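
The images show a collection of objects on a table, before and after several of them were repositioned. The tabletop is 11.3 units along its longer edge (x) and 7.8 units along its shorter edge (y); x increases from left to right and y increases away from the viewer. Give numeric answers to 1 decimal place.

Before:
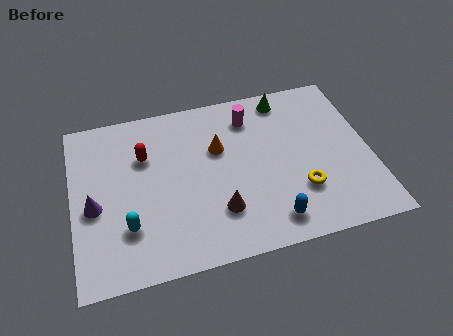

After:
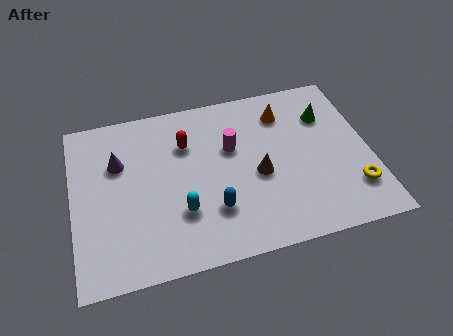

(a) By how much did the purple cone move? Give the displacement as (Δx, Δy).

(1.0, 1.8)

The purple cone started near (0.8, 3.4) and ended near (1.8, 5.2).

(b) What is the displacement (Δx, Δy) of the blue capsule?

(-2.1, 1.0)

The blue capsule was at about (7.3, 1.2) and moved to about (5.2, 2.2).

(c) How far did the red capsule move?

1.6

The red capsule was near (2.8, 5.3) before and (4.4, 5.5) after, so it travelled √(1.6² + 0.2²) ≈ 1.6 units.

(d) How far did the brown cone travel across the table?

2.1

The brown cone moved from about (5.4, 2.1) to (7.0, 3.4), a distance of √(1.6² + 1.3²) ≈ 2.1.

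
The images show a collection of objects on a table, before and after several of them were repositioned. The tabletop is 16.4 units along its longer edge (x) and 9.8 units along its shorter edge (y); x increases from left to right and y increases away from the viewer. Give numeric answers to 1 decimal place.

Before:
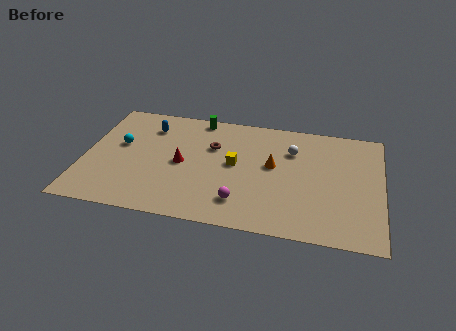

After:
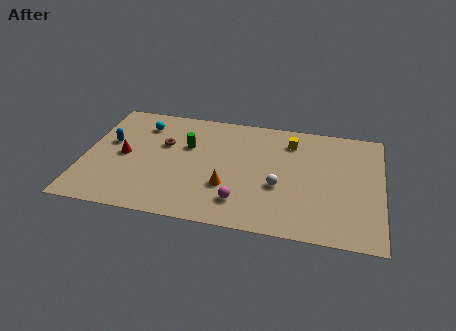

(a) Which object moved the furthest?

the yellow cube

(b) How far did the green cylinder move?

2.6

The green cylinder was near (6.1, 8.9) before and (5.6, 6.3) after, so it travelled √(0.5² + 2.6²) ≈ 2.6 units.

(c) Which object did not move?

the magenta sphere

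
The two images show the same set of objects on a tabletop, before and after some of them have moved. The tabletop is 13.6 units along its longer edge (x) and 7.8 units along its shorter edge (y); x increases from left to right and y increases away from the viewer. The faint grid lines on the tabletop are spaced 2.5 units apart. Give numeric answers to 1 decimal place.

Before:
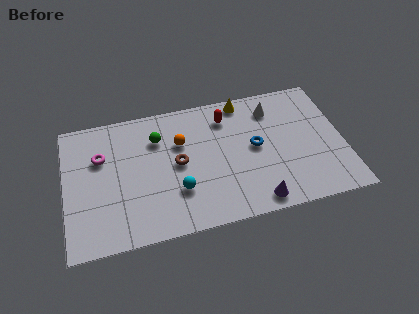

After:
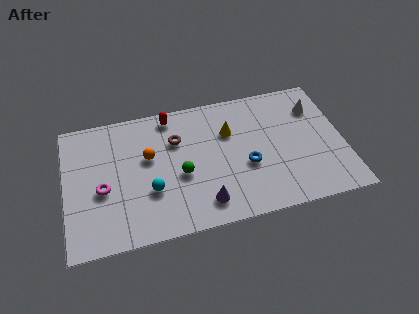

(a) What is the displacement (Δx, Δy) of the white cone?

(2.1, -0.4)

From the two frames, the white cone sits at roughly (10.3, 6.2) before and (12.4, 5.8) after.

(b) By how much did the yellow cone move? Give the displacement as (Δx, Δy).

(-0.8, -1.7)

The yellow cone was at about (8.9, 7.0) and moved to about (8.1, 5.3).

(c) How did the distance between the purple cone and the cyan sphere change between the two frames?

-1.2

They were about 4.0 units apart before and 2.8 after — 1.2 units closer together.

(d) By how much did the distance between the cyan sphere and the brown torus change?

+1.4

Before: roughly 1.6 units apart; after: 3.0. That's 1.4 units further apart.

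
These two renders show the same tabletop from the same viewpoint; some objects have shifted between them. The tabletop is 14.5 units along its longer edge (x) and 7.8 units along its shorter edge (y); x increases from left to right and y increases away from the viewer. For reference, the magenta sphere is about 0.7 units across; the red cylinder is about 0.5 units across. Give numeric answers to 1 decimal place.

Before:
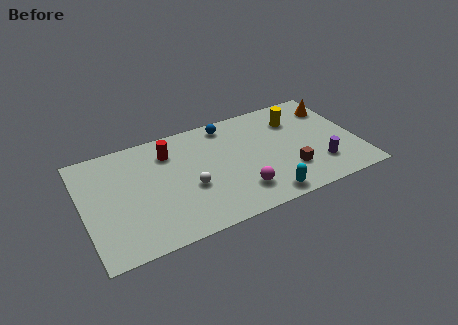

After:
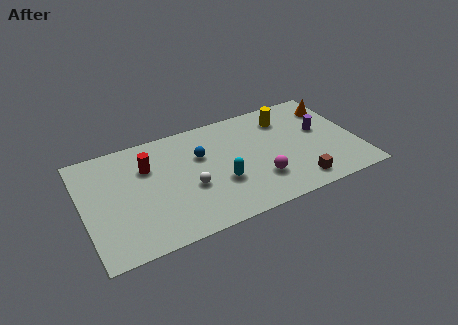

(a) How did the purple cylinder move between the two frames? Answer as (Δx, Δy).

(0.4, 2.5)

From the two frames, the purple cylinder sits at roughly (12.3, 2.0) before and (12.7, 4.5) after.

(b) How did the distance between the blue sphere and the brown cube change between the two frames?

+0.7

They were about 5.4 units apart before and 6.1 after — 0.7 units further apart.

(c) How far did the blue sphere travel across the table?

2.3

The blue sphere was near (7.9, 6.8) before and (6.3, 5.1) after, so it travelled √(1.6² + 1.7²) ≈ 2.3 units.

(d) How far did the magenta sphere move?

1.2

The magenta sphere was near (8.0, 1.8) before and (9.1, 2.2) after, so it travelled √(1.1² + 0.4²) ≈ 1.2 units.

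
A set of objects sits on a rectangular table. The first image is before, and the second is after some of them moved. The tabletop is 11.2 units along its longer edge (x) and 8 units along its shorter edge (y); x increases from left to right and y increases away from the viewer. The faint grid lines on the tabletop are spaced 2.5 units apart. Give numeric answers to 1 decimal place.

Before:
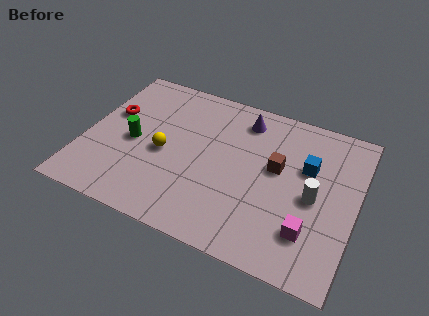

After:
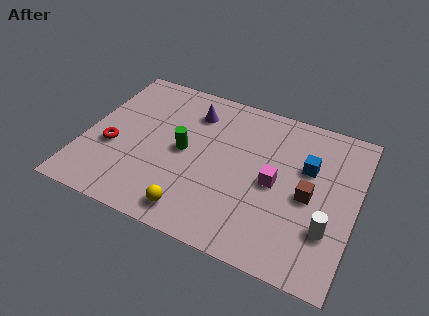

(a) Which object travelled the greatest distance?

the yellow sphere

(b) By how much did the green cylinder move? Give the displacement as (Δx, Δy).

(2.1, 0.3)

From the two frames, the green cylinder sits at roughly (2.0, 3.7) before and (4.1, 4.0) after.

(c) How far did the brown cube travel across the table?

1.7

The brown cube moved from about (7.9, 4.6) to (9.3, 3.7), a distance of √(1.4² + 0.9²) ≈ 1.7.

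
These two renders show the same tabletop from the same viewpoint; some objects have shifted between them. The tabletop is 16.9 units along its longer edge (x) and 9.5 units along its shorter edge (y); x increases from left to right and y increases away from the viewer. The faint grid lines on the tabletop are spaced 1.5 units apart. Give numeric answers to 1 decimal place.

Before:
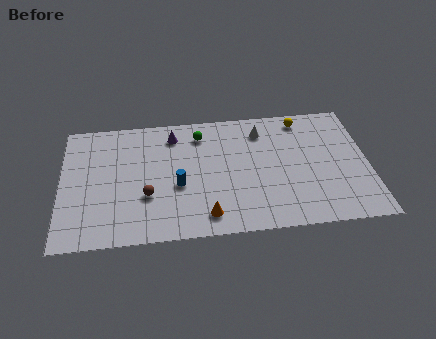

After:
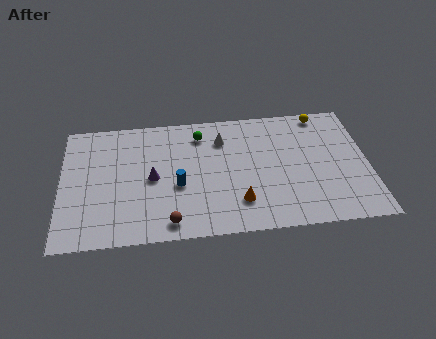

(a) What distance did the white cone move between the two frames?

2.2

The white cone was near (11.1, 7.6) before and (8.9, 7.2) after, so it travelled √(2.2² + 0.4²) ≈ 2.2 units.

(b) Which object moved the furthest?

the purple cone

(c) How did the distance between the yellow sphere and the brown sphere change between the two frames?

+1.3

They were about 10.0 units apart before and 11.3 after — 1.3 units further apart.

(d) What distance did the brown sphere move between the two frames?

2.4

From (4.7, 3.3) to (5.9, 1.2), the brown sphere covered √(1.2² + 2.1²) ≈ 2.4 units.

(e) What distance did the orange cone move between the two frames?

2.0

From (7.9, 1.5) to (9.7, 2.3), the orange cone covered √(1.8² + 0.8²) ≈ 2.0 units.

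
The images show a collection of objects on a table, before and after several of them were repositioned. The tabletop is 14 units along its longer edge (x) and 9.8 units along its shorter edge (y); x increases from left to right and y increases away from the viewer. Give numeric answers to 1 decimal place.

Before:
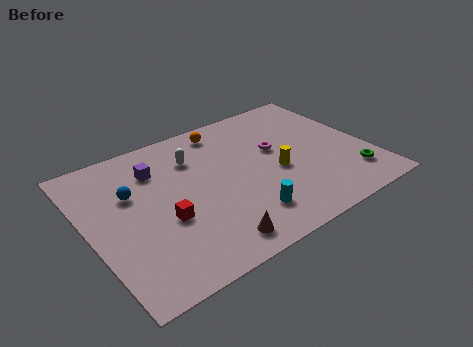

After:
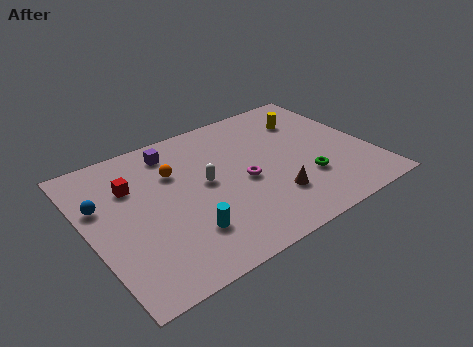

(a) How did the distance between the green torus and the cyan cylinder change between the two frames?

+0.7

Before: roughly 5.5 units apart; after: 6.2. That's 0.7 units further apart.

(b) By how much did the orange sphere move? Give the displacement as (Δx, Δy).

(-2.9, -1.8)

The orange sphere started near (7.4, 8.5) and ended near (4.5, 6.7).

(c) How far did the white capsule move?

2.0

From (5.6, 7.2) to (5.8, 5.2), the white capsule covered √(0.2² + 2.0²) ≈ 2.0 units.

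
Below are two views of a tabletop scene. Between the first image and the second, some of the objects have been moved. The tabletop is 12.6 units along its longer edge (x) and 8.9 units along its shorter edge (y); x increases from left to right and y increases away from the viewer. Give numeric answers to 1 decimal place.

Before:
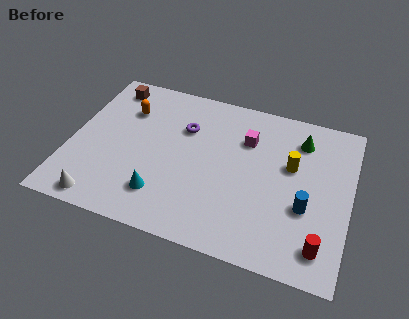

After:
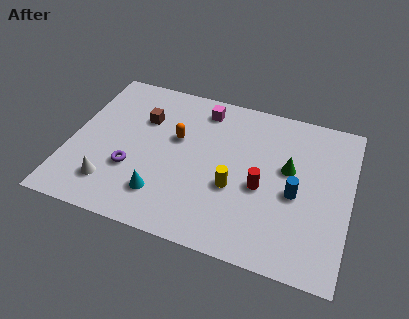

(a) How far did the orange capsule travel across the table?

2.6

The orange capsule moved from about (2.3, 6.4) to (4.7, 5.4), a distance of √(2.4² + 1.0²) ≈ 2.6.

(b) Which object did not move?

the cyan cone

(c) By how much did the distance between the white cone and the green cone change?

-2.0

Before: roughly 10.4 units apart; after: 8.4. That's 2.0 units closer together.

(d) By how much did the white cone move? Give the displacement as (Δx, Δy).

(0.3, 1.0)

The white cone was at about (1.8, 0.9) and moved to about (2.1, 1.9).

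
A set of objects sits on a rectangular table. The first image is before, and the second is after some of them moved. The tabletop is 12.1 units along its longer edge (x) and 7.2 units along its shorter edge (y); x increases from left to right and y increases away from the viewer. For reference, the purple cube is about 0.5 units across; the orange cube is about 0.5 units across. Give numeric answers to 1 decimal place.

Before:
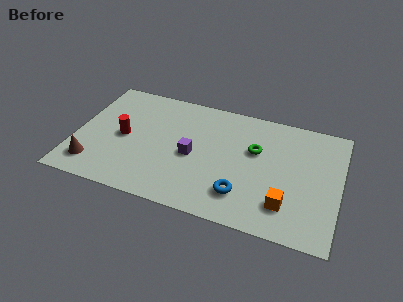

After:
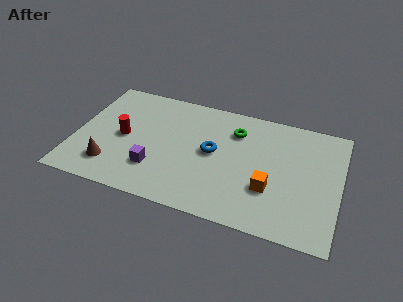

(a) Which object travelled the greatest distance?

the blue torus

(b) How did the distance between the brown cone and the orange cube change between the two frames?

-1.6

They were about 8.8 units apart before and 7.2 after — 1.6 units closer together.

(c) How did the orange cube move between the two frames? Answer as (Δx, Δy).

(-0.8, 0.7)

The orange cube started near (9.8, 1.7) and ended near (9.0, 2.4).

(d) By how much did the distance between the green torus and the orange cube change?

+0.3

They were about 3.2 units apart before and 3.5 after — 0.3 units further apart.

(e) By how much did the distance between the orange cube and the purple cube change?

+0.5

The distance was about 4.7 in the first image and 5.2 in the second, so they moved 0.5 units further apart.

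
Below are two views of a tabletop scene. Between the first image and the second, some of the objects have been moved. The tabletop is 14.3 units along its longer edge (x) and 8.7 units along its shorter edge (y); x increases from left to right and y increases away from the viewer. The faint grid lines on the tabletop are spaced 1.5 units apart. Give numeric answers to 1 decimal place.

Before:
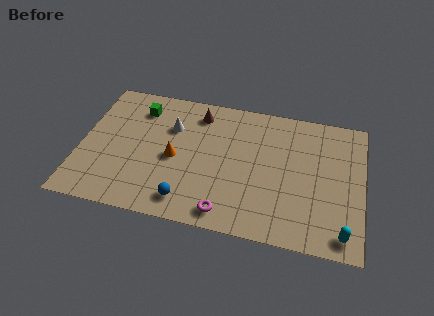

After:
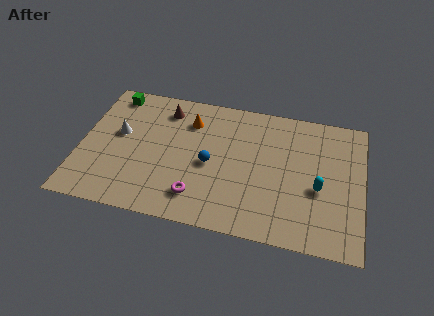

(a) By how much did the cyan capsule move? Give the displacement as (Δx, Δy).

(-1.3, 2.5)

From the two frames, the cyan capsule sits at roughly (13.4, 1.1) before and (12.1, 3.6) after.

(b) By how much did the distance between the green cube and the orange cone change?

+0.6

They were about 3.5 units apart before and 4.1 after — 0.6 units further apart.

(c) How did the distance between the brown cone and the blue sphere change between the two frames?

-1.8

The distance was about 5.8 in the first image and 4.0 in the second, so they moved 1.8 units closer together.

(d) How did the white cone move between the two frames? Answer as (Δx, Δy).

(-2.6, -1.0)

The white cone started near (4.5, 6.0) and ended near (1.9, 5.0).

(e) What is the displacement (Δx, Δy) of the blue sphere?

(1.0, 2.6)

The blue sphere started near (5.6, 1.4) and ended near (6.6, 4.0).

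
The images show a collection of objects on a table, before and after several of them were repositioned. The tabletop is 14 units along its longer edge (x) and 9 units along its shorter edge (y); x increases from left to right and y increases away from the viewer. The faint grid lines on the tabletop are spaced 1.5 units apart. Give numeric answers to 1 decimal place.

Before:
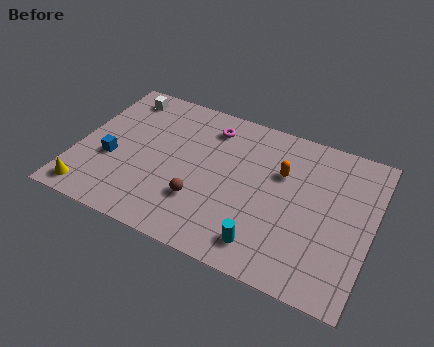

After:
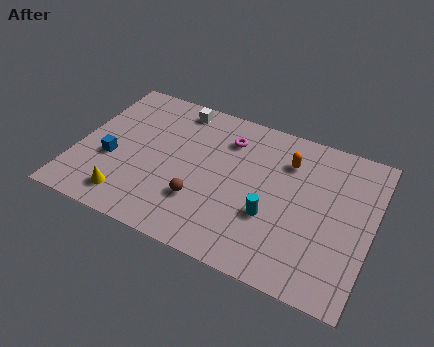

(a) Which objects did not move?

the brown sphere and the blue cube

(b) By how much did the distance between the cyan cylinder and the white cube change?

-3.0

They were about 9.9 units apart before and 6.9 after — 3.0 units closer together.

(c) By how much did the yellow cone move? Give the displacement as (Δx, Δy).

(1.8, 0.4)

From the two frames, the yellow cone sits at roughly (1.0, 1.1) before and (2.8, 1.5) after.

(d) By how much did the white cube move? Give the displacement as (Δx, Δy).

(2.7, 0.2)

The white cube started near (1.6, 7.7) and ended near (4.3, 7.9).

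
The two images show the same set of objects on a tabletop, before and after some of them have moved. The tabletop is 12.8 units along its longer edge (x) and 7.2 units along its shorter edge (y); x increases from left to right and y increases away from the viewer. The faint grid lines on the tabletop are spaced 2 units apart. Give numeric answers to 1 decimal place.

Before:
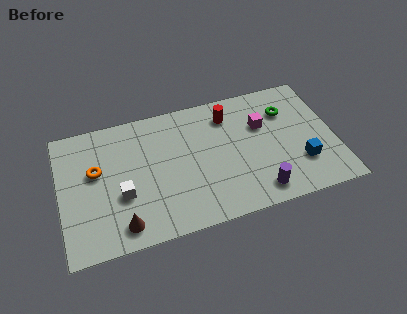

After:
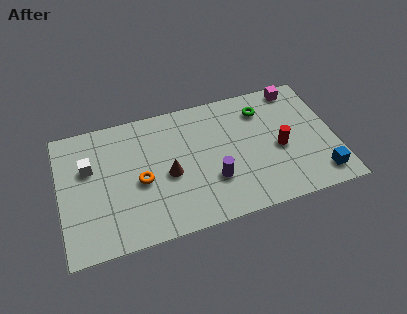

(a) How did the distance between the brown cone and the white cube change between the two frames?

+2.3

They were about 1.6 units apart before and 3.9 after — 2.3 units further apart.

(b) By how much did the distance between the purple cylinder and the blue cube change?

+2.7

The distance was about 2.3 in the first image and 5.0 in the second, so they moved 2.7 units further apart.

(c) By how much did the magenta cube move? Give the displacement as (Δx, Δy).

(1.8, 1.7)

The magenta cube was at about (9.5, 4.7) and moved to about (11.3, 6.4).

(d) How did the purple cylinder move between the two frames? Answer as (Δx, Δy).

(-2.0, 1.2)

From the two frames, the purple cylinder sits at roughly (9.0, 1.1) before and (7.0, 2.3) after.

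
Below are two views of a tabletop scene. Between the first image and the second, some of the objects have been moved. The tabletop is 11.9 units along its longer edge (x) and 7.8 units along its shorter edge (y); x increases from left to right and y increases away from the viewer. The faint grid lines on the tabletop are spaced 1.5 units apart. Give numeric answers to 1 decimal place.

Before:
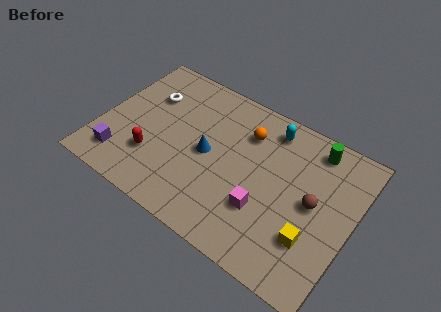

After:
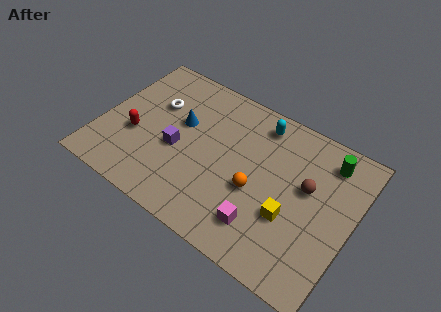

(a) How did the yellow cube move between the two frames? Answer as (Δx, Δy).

(-1.1, 0.5)

The yellow cube started near (10.3, 2.3) and ended near (9.2, 2.8).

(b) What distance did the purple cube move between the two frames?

3.0

The purple cube moved from about (1.3, 1.5) to (3.7, 3.3), a distance of √(2.4² + 1.8²) ≈ 3.0.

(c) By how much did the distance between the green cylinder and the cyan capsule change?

+1.2

The distance was about 2.1 in the first image and 3.3 in the second, so they moved 1.2 units further apart.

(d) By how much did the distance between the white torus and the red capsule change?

-1.0

The distance was about 3.2 in the first image and 2.2 in the second, so they moved 1.0 units closer together.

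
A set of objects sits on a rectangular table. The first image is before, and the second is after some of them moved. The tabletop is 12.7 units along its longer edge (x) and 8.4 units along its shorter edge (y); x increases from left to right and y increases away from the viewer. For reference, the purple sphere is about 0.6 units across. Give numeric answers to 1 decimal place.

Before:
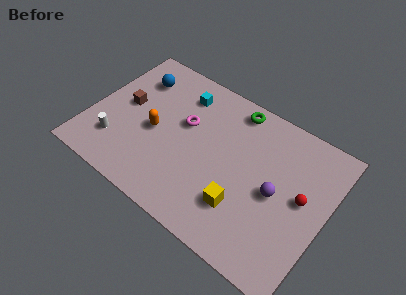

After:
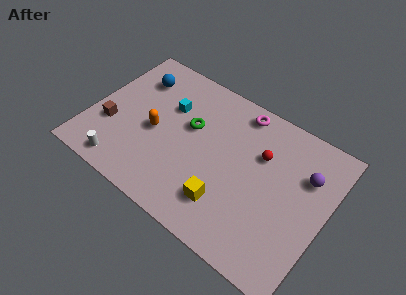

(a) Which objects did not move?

the orange capsule and the blue sphere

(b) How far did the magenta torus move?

3.5

The magenta torus moved from about (4.9, 5.1) to (7.5, 7.4), a distance of √(2.6² + 2.3²) ≈ 3.5.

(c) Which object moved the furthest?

the magenta torus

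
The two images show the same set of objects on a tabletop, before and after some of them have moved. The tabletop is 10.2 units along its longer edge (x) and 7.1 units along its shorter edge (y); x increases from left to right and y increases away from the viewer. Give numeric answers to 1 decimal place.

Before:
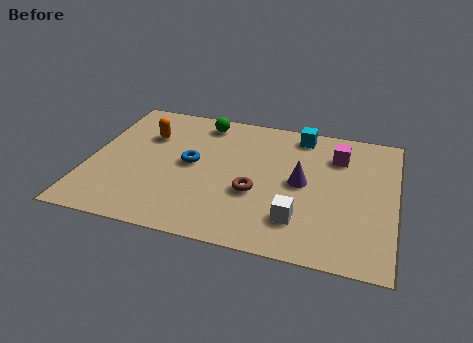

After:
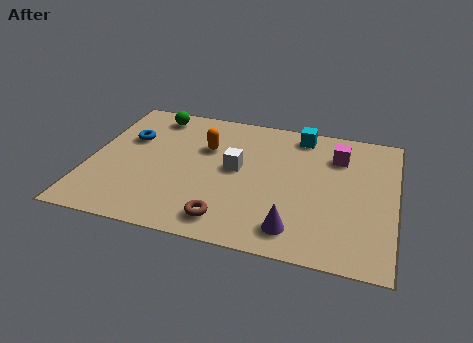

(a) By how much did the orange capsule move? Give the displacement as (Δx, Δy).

(2.0, -0.2)

The orange capsule was at about (1.8, 4.9) and moved to about (3.8, 4.7).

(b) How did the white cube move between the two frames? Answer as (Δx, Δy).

(-2.2, 2.1)

The white cube started near (7.1, 1.7) and ended near (4.9, 3.8).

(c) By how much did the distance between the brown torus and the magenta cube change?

+1.7

They were about 3.7 units apart before and 5.4 after — 1.7 units further apart.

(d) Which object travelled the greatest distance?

the white cube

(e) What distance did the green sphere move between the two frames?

1.7

From (3.6, 6.1) to (1.9, 6.1), the green sphere covered √(1.7² + 0.0²) ≈ 1.7 units.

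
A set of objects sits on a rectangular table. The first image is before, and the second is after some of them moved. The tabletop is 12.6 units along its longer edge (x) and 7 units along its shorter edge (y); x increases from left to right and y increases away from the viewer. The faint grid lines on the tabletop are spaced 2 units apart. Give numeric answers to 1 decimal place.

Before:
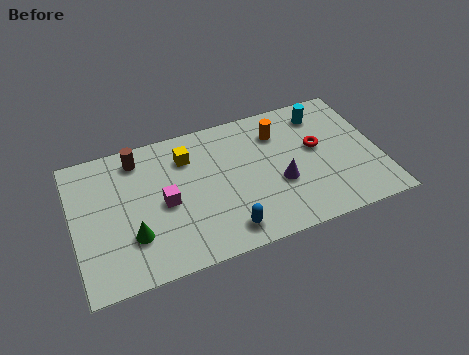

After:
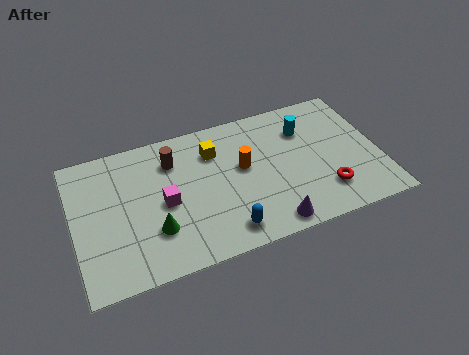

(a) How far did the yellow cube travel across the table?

1.1

The yellow cube was near (4.8, 5.3) before and (5.9, 5.2) after, so it travelled √(1.1² + 0.1²) ≈ 1.1 units.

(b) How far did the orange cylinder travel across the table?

2.1

From (8.6, 5.3) to (7.0, 4.0), the orange cylinder covered √(1.6² + 1.3²) ≈ 2.1 units.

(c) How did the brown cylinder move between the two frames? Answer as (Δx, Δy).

(1.4, -0.6)

From the two frames, the brown cylinder sits at roughly (2.8, 5.9) before and (4.2, 5.3) after.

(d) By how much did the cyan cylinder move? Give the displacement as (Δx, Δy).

(-0.8, -0.6)

The cyan cylinder started near (10.5, 5.7) and ended near (9.7, 5.1).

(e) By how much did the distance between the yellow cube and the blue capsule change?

-0.3

Before: roughly 4.4 units apart; after: 4.1. That's 0.3 units closer together.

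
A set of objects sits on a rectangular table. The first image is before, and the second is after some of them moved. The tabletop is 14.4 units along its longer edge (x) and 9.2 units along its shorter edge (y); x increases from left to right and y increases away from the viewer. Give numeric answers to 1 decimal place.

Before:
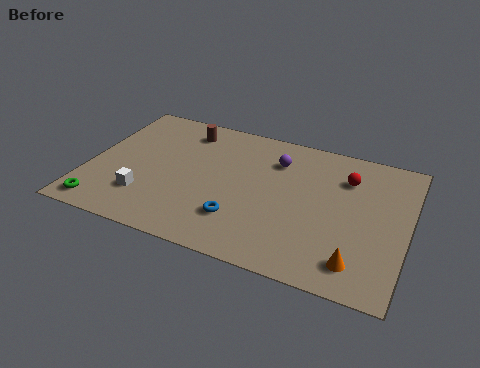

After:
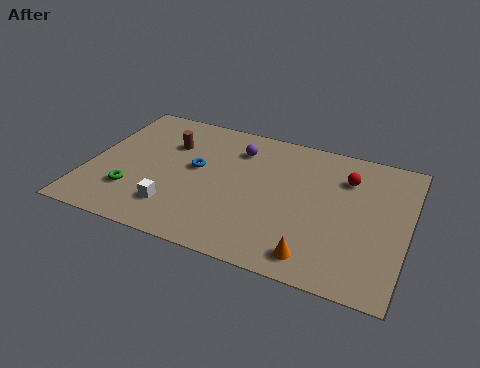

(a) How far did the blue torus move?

3.5

The blue torus moved from about (7.1, 2.4) to (4.8, 5.1), a distance of √(2.3² + 2.7²) ≈ 3.5.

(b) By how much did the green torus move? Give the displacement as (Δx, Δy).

(1.2, 1.4)

The green torus started near (1.0, 1.1) and ended near (2.2, 2.5).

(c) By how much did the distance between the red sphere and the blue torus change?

+0.7

Before: roughly 6.2 units apart; after: 6.9. That's 0.7 units further apart.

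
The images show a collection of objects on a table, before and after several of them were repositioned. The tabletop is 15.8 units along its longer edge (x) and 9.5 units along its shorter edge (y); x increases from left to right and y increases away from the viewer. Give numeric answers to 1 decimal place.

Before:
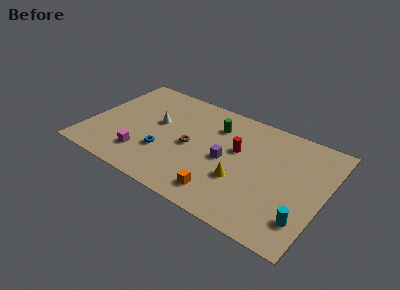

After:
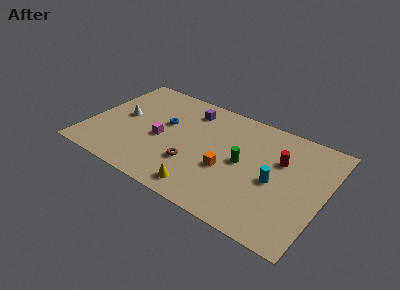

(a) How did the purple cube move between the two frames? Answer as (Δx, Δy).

(-3.0, 3.2)

From the two frames, the purple cube sits at roughly (9.3, 4.5) before and (6.3, 7.7) after.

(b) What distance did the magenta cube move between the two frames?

2.2

The magenta cube moved from about (4.0, 2.2) to (4.9, 4.2), a distance of √(0.9² + 2.0²) ≈ 2.2.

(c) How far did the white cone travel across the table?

2.4

The white cone was near (4.4, 5.5) before and (2.1, 5.0) after, so it travelled √(2.3² + 0.5²) ≈ 2.4 units.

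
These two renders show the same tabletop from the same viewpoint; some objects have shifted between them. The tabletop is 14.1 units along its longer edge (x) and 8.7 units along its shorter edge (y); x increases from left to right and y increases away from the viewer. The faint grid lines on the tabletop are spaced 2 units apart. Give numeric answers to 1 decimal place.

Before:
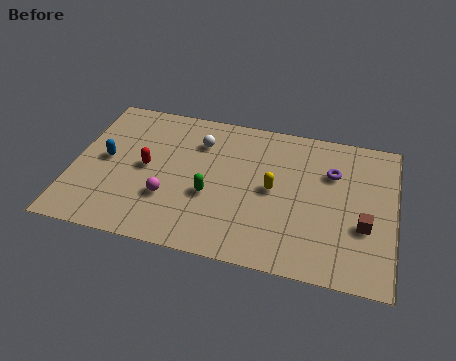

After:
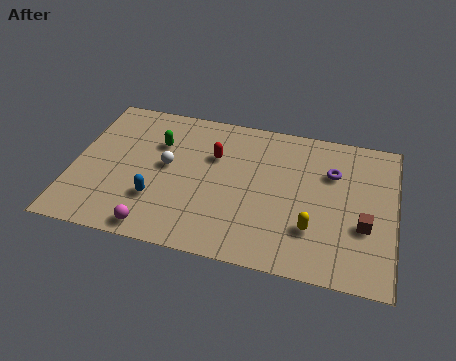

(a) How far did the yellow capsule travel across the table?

2.6

From (8.8, 4.4) to (10.6, 2.5), the yellow capsule covered √(1.8² + 1.9²) ≈ 2.6 units.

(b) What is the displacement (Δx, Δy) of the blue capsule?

(2.4, -1.9)

The blue capsule was at about (1.4, 4.5) and moved to about (3.8, 2.6).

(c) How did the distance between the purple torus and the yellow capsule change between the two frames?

+0.6

They were about 3.0 units apart before and 3.6 after — 0.6 units further apart.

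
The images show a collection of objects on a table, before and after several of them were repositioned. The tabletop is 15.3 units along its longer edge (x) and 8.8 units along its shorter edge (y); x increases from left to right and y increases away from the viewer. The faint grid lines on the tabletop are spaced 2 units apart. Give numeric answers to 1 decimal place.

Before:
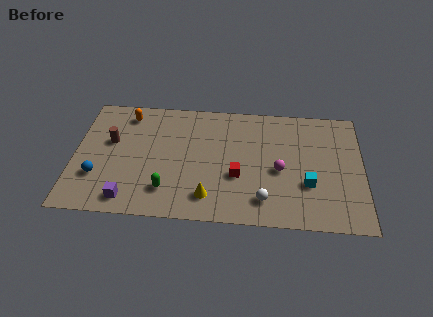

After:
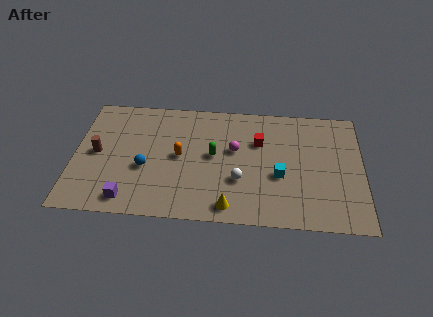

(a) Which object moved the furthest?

the orange capsule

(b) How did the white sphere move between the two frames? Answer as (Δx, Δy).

(-1.3, 1.3)

From the two frames, the white sphere sits at roughly (10.1, 1.7) before and (8.8, 3.0) after.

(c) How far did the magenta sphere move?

2.7

From (10.9, 3.9) to (8.5, 5.2), the magenta sphere covered √(2.4² + 1.3²) ≈ 2.7 units.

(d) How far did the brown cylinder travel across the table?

1.1

The brown cylinder was near (1.9, 5.3) before and (1.2, 4.4) after, so it travelled √(0.7² + 0.9²) ≈ 1.1 units.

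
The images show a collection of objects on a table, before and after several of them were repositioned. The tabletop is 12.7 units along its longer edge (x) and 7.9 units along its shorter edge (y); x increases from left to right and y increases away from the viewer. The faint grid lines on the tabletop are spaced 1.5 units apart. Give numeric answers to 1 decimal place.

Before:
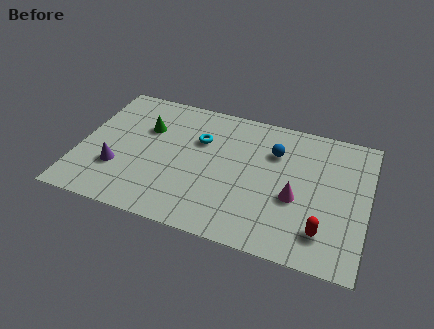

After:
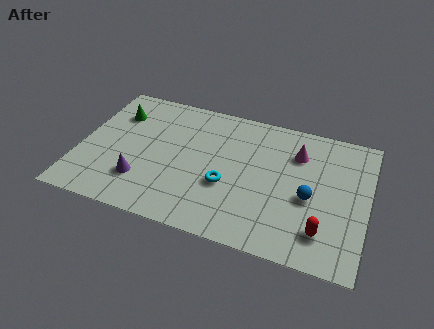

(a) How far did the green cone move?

1.5

From (2.8, 5.3) to (1.4, 5.8), the green cone covered √(1.4² + 0.5²) ≈ 1.5 units.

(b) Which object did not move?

the red capsule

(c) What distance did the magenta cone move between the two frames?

2.6

The magenta cone moved from about (9.6, 3.2) to (9.5, 5.8), a distance of √(0.1² + 2.6²) ≈ 2.6.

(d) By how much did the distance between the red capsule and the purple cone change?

-1.1

The distance was about 9.1 in the first image and 8.0 in the second, so they moved 1.1 units closer together.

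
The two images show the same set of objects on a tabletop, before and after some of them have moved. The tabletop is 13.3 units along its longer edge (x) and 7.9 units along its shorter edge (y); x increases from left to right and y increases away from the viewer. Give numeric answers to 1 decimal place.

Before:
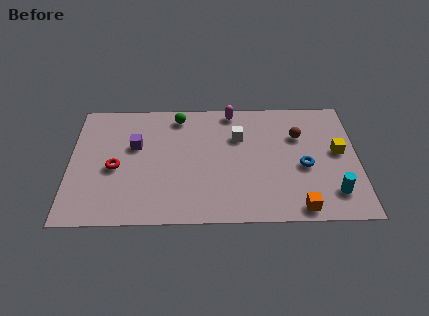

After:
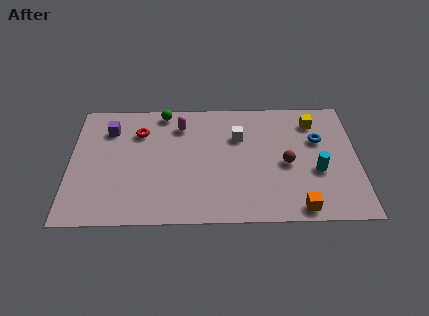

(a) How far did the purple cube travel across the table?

1.6

From (3.0, 4.9) to (1.8, 6.0), the purple cube covered √(1.2² + 1.1²) ≈ 1.6 units.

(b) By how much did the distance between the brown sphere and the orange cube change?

-1.8

The distance was about 4.6 in the first image and 2.8 in the second, so they moved 1.8 units closer together.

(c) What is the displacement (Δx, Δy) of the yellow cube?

(-1.1, 2.0)

From the two frames, the yellow cube sits at roughly (12.4, 4.3) before and (11.3, 6.3) after.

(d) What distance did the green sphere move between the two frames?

0.8

From (5.0, 6.8) to (4.3, 7.1), the green sphere covered √(0.7² + 0.3²) ≈ 0.8 units.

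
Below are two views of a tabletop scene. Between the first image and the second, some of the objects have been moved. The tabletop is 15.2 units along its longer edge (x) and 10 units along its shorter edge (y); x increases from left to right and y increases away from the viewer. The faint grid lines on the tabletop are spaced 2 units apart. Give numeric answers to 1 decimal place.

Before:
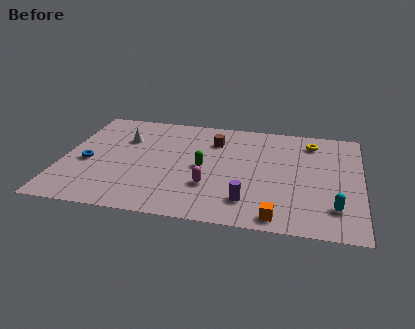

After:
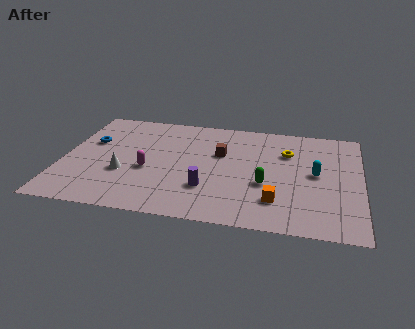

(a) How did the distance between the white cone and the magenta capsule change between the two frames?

-4.7

Before: roughly 6.0 units apart; after: 1.3. That's 4.7 units closer together.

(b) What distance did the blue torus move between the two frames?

2.0

From (1.3, 4.3) to (1.3, 6.3), the blue torus covered √(0.0² + 2.0²) ≈ 2.0 units.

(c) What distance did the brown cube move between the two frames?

1.3

The brown cube moved from about (7.6, 7.5) to (8.0, 6.3), a distance of √(0.4² + 1.2²) ≈ 1.3.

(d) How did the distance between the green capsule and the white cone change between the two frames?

+2.5

The distance was about 4.7 in the first image and 7.2 in the second, so they moved 2.5 units further apart.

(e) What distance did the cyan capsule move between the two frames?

3.1

The cyan capsule moved from about (13.9, 2.3) to (12.9, 5.2), a distance of √(1.0² + 2.9²) ≈ 3.1.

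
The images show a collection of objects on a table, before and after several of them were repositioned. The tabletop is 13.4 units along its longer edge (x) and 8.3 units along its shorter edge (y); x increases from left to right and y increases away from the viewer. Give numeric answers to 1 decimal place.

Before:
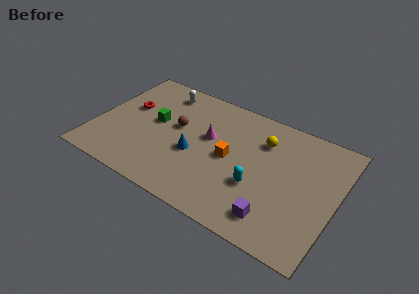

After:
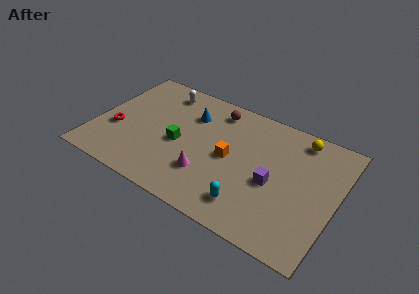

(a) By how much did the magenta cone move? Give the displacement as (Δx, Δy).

(0.3, -2.5)

From the two frames, the magenta cone sits at roughly (6.2, 4.9) before and (6.5, 2.4) after.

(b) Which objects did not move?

the orange cube and the white capsule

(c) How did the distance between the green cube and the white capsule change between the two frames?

+1.2

The distance was about 2.4 in the first image and 3.6 in the second, so they moved 1.2 units further apart.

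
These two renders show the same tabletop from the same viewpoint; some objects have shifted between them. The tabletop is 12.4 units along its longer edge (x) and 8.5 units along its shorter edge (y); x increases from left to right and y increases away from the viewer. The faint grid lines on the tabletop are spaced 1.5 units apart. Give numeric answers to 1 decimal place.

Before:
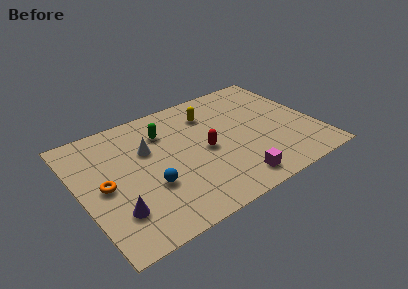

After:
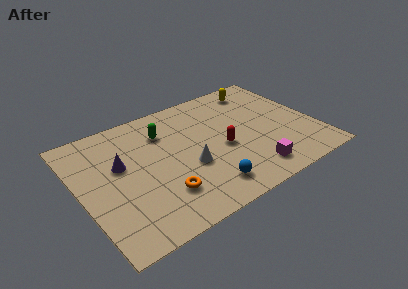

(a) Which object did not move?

the green capsule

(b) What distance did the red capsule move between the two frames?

0.9

From (6.5, 4.0) to (7.4, 3.7), the red capsule covered √(0.9² + 0.3²) ≈ 0.9 units.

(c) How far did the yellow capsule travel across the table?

3.0

The yellow capsule was near (7.2, 6.5) before and (10.1, 7.2) after, so it travelled √(2.9² + 0.7²) ≈ 3.0 units.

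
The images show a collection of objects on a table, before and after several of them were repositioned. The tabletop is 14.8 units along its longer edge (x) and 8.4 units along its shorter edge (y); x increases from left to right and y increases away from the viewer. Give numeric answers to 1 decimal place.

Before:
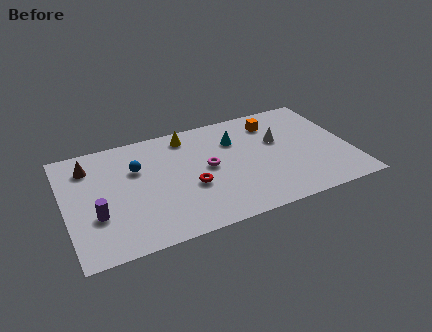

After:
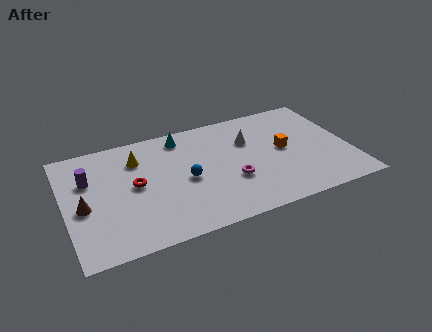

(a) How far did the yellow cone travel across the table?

2.8

From (6.6, 7.2) to (3.9, 6.3), the yellow cone covered √(2.7² + 0.9²) ≈ 2.8 units.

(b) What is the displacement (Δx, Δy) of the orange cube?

(0.3, -2.3)

From the two frames, the orange cube sits at roughly (11.1, 6.7) before and (11.4, 4.4) after.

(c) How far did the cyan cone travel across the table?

3.0

The cyan cone was near (9.0, 6.0) before and (6.3, 7.2) after, so it travelled √(2.7² + 1.2²) ≈ 3.0 units.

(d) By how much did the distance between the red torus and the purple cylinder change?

-2.3

They were about 4.9 units apart before and 2.6 after — 2.3 units closer together.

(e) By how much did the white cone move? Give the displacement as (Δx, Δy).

(-1.5, 0.5)

The white cone was at about (11.2, 5.2) and moved to about (9.7, 5.7).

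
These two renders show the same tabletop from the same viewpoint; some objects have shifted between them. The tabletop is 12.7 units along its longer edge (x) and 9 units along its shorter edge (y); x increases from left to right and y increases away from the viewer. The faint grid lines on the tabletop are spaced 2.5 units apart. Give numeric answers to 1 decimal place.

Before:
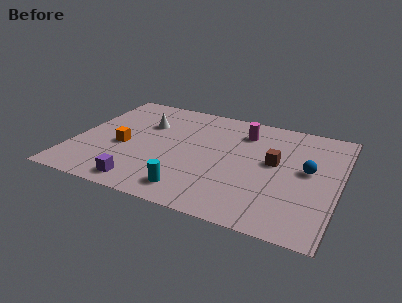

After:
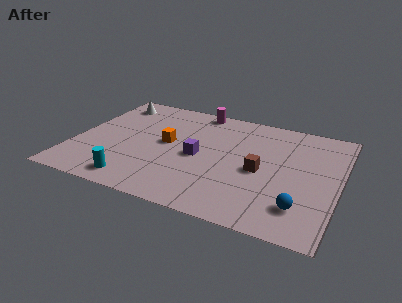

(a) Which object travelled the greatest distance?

the purple cube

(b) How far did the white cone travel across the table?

2.4

The white cone was near (3.2, 6.1) before and (1.3, 7.5) after, so it travelled √(1.9² + 1.4²) ≈ 2.4 units.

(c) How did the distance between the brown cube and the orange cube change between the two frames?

-2.6

They were about 7.3 units apart before and 4.7 after — 2.6 units closer together.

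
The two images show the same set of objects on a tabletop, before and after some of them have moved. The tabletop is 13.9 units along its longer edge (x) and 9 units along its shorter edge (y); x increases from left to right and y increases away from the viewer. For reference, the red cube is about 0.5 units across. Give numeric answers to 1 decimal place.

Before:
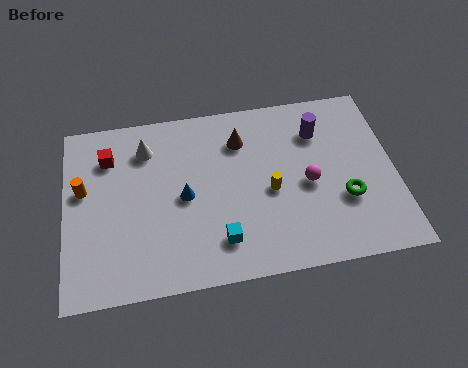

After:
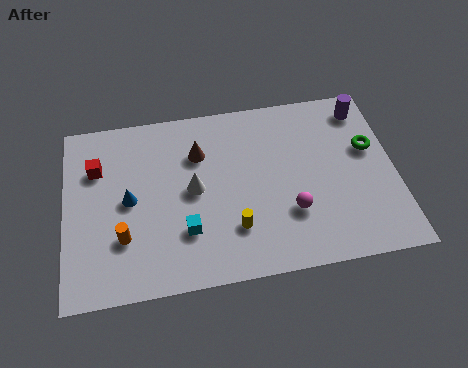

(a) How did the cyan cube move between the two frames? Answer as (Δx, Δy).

(-1.4, 0.7)

From the two frames, the cyan cube sits at roughly (6.4, 1.9) before and (5.0, 2.6) after.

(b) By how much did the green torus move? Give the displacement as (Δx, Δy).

(1.2, 2.4)

The green torus started near (11.7, 3.1) and ended near (12.9, 5.5).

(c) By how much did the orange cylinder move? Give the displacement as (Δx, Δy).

(1.6, -2.6)

The orange cylinder was at about (0.8, 5.3) and moved to about (2.4, 2.7).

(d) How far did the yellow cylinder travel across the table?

2.3

The yellow cylinder was near (8.6, 4.0) before and (7.0, 2.4) after, so it travelled √(1.6² + 1.6²) ≈ 2.3 units.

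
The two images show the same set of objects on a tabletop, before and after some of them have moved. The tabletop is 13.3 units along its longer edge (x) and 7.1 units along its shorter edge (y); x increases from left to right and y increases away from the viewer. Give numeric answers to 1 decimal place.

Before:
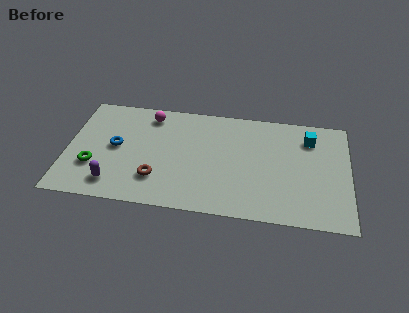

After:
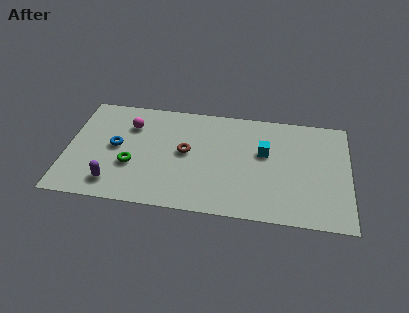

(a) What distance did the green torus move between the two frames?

1.8

The green torus was near (1.3, 2.3) before and (3.1, 2.6) after, so it travelled √(1.8² + 0.3²) ≈ 1.8 units.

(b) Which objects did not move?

the purple capsule and the blue torus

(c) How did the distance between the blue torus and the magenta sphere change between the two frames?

-1.1

They were about 2.7 units apart before and 1.6 after — 1.1 units closer together.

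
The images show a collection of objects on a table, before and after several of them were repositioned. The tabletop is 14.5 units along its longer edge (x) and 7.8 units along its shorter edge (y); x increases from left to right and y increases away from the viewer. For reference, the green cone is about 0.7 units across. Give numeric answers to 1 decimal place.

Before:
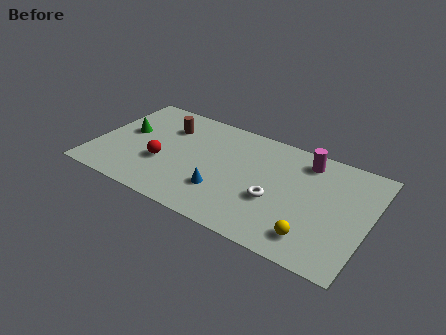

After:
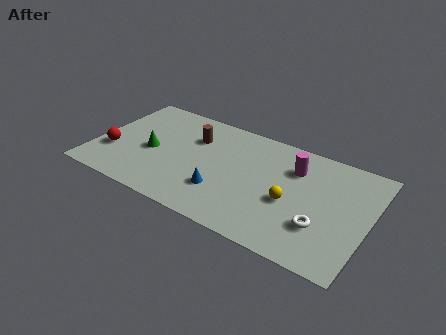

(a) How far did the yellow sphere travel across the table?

2.3

The yellow sphere moved from about (11.9, 1.5) to (10.5, 3.3), a distance of √(1.4² + 1.8²) ≈ 2.3.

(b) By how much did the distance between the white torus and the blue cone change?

+2.4

Before: roughly 2.8 units apart; after: 5.2. That's 2.4 units further apart.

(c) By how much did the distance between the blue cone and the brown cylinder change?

-1.1

They were about 4.9 units apart before and 3.8 after — 1.1 units closer together.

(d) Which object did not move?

the blue cone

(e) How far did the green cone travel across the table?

1.7

The green cone was near (1.5, 4.4) before and (3.0, 3.5) after, so it travelled √(1.5² + 0.9²) ≈ 1.7 units.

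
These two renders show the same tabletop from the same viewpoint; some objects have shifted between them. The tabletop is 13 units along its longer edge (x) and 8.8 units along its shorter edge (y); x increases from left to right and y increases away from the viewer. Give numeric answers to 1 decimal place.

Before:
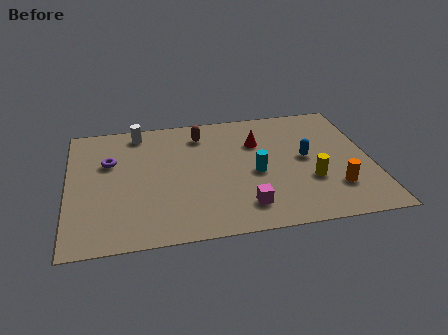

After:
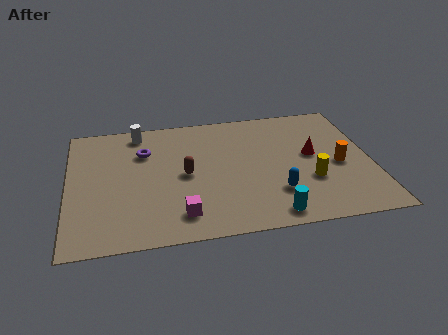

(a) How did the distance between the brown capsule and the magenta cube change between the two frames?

-2.9

They were about 5.6 units apart before and 2.7 after — 2.9 units closer together.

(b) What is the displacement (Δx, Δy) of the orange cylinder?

(0.3, 1.6)

The orange cylinder was at about (11.3, 2.3) and moved to about (11.6, 3.9).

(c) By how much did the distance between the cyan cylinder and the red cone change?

+2.1

They were about 2.2 units apart before and 4.3 after — 2.1 units further apart.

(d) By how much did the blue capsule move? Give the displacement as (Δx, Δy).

(-1.4, -2.2)

The blue capsule was at about (10.2, 4.6) and moved to about (8.8, 2.4).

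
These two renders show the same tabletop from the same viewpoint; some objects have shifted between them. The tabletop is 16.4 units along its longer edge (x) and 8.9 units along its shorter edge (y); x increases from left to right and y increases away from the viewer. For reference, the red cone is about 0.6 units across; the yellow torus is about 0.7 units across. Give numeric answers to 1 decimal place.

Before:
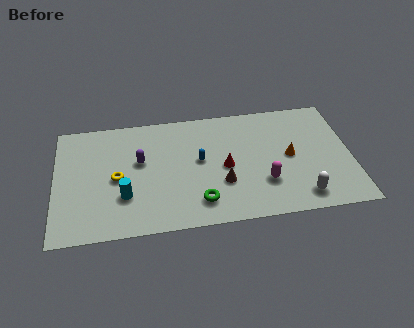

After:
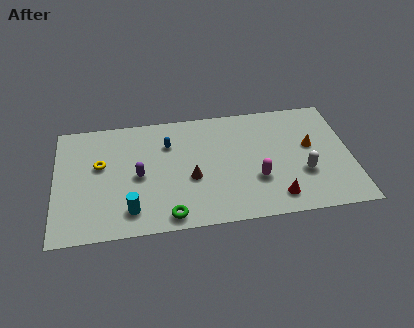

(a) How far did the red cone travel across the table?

3.8

The red cone moved from about (9.4, 4.2) to (12.1, 1.5), a distance of √(2.7² + 2.7²) ≈ 3.8.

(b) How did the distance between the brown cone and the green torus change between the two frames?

+1.1

The distance was about 1.8 in the first image and 2.9 in the second, so they moved 1.1 units further apart.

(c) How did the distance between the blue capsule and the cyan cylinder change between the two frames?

+0.5

The distance was about 4.7 in the first image and 5.2 in the second, so they moved 0.5 units further apart.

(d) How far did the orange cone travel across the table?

1.3

From (13.0, 4.5) to (14.2, 5.1), the orange cone covered √(1.2² + 0.6²) ≈ 1.3 units.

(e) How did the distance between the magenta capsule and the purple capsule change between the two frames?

-0.7

The distance was about 7.3 in the first image and 6.6 in the second, so they moved 0.7 units closer together.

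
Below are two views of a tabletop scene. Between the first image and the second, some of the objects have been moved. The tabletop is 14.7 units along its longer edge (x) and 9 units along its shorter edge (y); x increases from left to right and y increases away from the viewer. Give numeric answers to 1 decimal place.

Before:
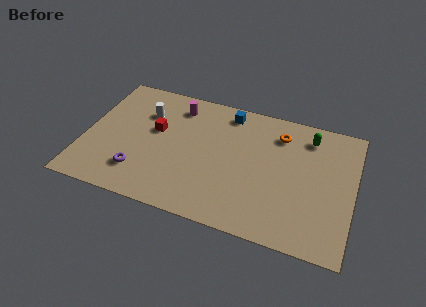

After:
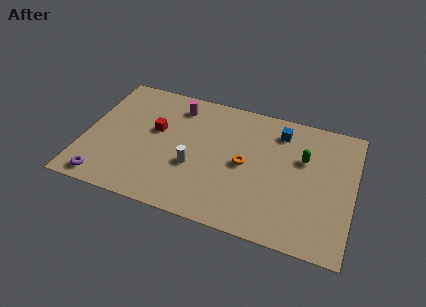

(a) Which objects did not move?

the red cube and the magenta cylinder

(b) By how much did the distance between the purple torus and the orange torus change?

-0.7

They were about 8.8 units apart before and 8.1 after — 0.7 units closer together.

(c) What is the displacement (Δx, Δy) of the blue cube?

(2.9, -0.5)

The blue cube started near (7.6, 7.8) and ended near (10.5, 7.3).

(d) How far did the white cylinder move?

4.2

From (3.1, 6.4) to (6.1, 3.4), the white cylinder covered √(3.0² + 3.0²) ≈ 4.2 units.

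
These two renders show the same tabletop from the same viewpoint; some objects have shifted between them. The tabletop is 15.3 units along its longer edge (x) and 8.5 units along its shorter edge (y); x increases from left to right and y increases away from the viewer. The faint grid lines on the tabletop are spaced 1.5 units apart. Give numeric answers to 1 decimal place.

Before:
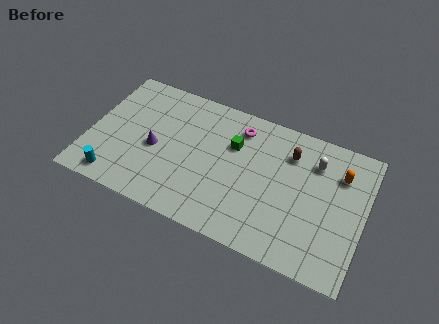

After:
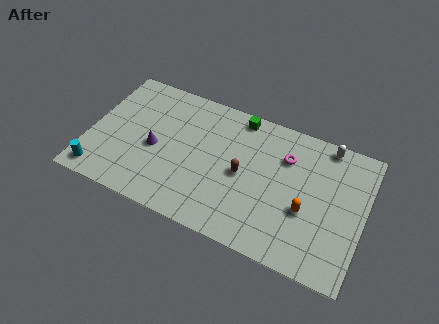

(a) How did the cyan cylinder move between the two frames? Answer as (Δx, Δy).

(-0.9, 0.0)

The cyan cylinder started near (1.8, 1.1) and ended near (0.9, 1.1).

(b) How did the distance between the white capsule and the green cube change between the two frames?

+0.3

The distance was about 4.6 in the first image and 4.9 in the second, so they moved 0.3 units further apart.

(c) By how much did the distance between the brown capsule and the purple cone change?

-2.8

They were about 7.7 units apart before and 4.9 after — 2.8 units closer together.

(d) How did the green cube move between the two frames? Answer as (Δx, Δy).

(0.1, 1.9)

From the two frames, the green cube sits at roughly (7.9, 5.7) before and (8.0, 7.6) after.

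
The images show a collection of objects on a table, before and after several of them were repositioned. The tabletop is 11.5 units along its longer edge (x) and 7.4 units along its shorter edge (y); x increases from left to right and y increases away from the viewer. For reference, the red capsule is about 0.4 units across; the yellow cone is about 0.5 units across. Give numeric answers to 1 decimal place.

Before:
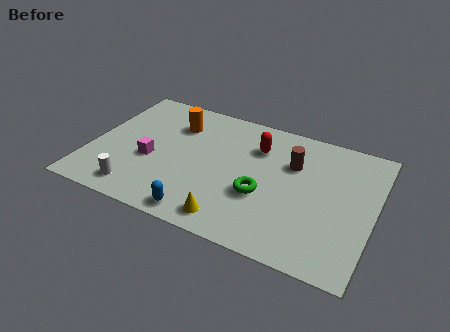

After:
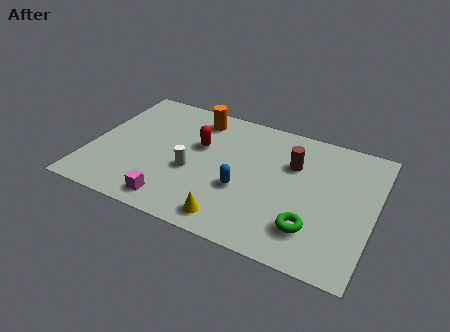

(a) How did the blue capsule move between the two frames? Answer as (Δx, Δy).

(1.4, 2.0)

The blue capsule was at about (4.9, 0.8) and moved to about (6.3, 2.8).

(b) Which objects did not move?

the yellow cone and the brown cylinder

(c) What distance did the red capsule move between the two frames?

2.4

From (6.6, 5.4) to (4.3, 4.6), the red capsule covered √(2.3² + 0.8²) ≈ 2.4 units.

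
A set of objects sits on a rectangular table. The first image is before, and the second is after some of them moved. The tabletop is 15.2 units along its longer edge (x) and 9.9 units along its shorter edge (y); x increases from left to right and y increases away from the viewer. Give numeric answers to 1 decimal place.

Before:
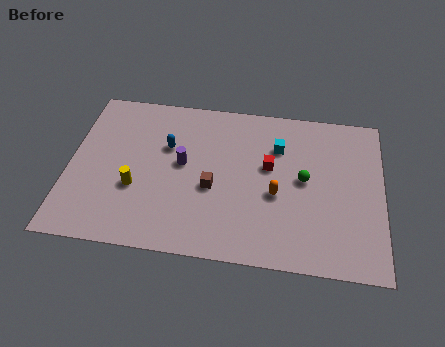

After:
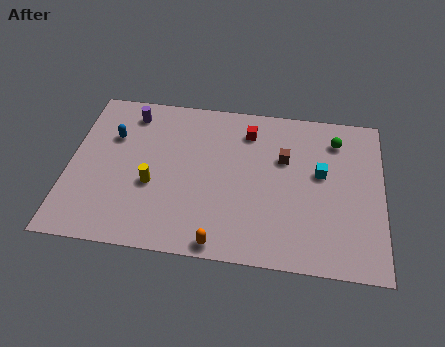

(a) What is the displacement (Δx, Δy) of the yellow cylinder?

(0.8, 0.3)

The yellow cylinder was at about (3.3, 3.6) and moved to about (4.1, 3.9).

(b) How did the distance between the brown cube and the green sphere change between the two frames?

-1.6

They were about 4.5 units apart before and 2.9 after — 1.6 units closer together.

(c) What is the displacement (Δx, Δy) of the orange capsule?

(-2.6, -3.3)

The orange capsule was at about (10.1, 4.1) and moved to about (7.5, 0.8).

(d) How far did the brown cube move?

4.1

From (7.0, 4.1) to (10.4, 6.4), the brown cube covered √(3.4² + 2.3²) ≈ 4.1 units.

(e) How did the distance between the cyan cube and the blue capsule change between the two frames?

+4.8

The distance was about 5.4 in the first image and 10.2 in the second, so they moved 4.8 units further apart.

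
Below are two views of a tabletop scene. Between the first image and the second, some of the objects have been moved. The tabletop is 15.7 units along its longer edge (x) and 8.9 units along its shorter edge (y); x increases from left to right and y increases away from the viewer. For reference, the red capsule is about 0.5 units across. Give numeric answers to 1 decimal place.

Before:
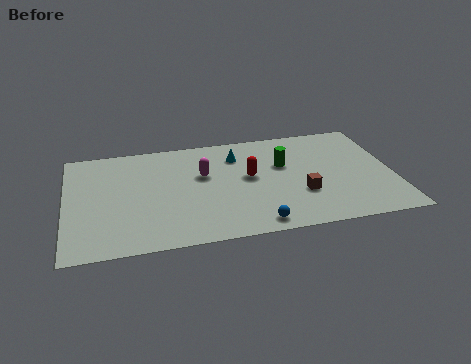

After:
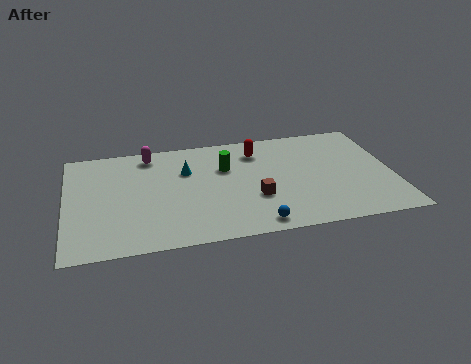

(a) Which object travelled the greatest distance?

the magenta capsule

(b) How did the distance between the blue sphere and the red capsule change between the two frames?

+2.1

They were about 3.9 units apart before and 6.0 after — 2.1 units further apart.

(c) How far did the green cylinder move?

2.8

The green cylinder was near (10.5, 5.6) before and (7.7, 5.9) after, so it travelled √(2.8² + 0.3²) ≈ 2.8 units.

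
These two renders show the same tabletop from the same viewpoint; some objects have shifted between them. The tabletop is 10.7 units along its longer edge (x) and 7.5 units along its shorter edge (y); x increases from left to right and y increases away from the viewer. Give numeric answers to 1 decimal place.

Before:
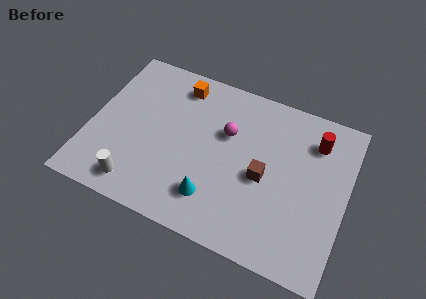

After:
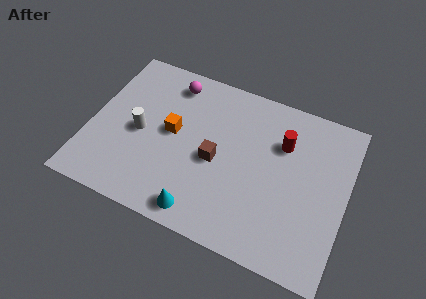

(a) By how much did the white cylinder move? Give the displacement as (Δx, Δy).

(-0.2, 2.4)

The white cylinder was at about (2.3, 1.1) and moved to about (2.1, 3.5).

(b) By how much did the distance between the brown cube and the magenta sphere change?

+1.4

The distance was about 2.2 in the first image and 3.6 in the second, so they moved 1.4 units further apart.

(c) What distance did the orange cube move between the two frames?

2.3

From (3.4, 6.3) to (3.4, 4.0), the orange cube covered √(0.0² + 2.3²) ≈ 2.3 units.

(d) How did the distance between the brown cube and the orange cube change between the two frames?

-2.9

Before: roughly 4.9 units apart; after: 2.0. That's 2.9 units closer together.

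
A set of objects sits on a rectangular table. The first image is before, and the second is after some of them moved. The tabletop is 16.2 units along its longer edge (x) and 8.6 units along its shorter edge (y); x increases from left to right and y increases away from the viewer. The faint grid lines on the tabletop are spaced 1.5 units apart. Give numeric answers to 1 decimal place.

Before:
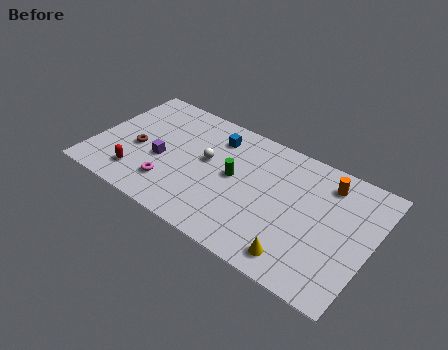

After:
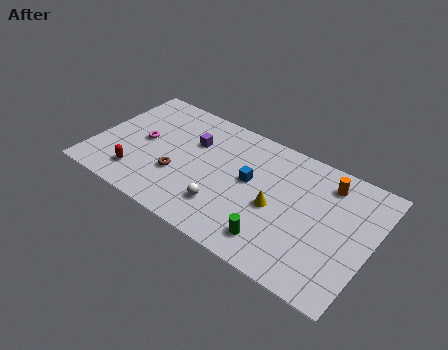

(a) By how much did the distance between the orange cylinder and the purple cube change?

-2.0

They were about 9.9 units apart before and 7.9 after — 2.0 units closer together.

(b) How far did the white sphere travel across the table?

3.1

From (6.5, 4.9) to (8.0, 2.2), the white sphere covered √(1.5² + 2.7²) ≈ 3.1 units.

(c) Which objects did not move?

the red capsule and the orange cylinder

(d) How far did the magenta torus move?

3.1

The magenta torus moved from about (4.8, 2.1) to (2.7, 4.4), a distance of √(2.1² + 2.3²) ≈ 3.1.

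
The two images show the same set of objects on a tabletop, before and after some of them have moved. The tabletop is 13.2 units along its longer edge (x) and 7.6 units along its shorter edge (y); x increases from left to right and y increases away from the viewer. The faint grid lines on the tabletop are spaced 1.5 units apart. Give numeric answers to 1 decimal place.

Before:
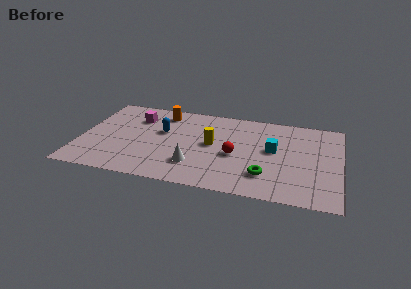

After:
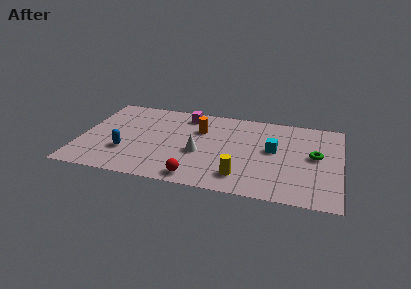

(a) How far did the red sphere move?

3.0

From (7.9, 3.3) to (6.1, 0.9), the red sphere covered √(1.8² + 2.4²) ≈ 3.0 units.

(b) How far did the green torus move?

3.3

The green torus was near (9.5, 1.9) before and (11.9, 4.1) after, so it travelled √(2.4² + 2.2²) ≈ 3.3 units.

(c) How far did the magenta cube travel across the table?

2.6

The magenta cube was near (2.7, 5.6) before and (5.2, 6.4) after, so it travelled √(2.5² + 0.8²) ≈ 2.6 units.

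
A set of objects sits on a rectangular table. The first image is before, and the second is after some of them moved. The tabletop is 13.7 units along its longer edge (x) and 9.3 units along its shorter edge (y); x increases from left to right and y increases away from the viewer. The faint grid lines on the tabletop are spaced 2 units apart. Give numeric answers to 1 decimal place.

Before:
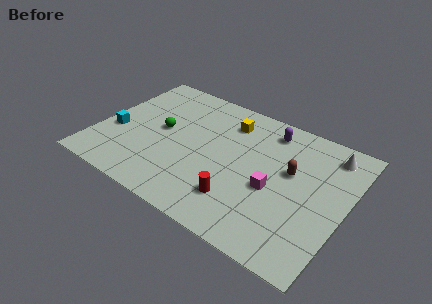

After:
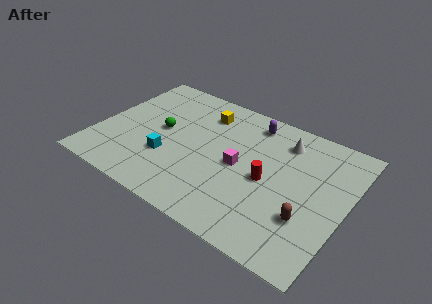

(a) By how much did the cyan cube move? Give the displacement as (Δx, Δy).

(3.1, -0.5)

The cyan cube started near (1.0, 3.6) and ended near (4.1, 3.1).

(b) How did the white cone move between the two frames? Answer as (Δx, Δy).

(-2.5, -0.4)

From the two frames, the white cone sits at roughly (12.4, 7.8) before and (9.9, 7.4) after.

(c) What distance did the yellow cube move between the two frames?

1.4

From (6.8, 7.3) to (5.4, 7.3), the yellow cube covered √(1.4² + 0.0²) ≈ 1.4 units.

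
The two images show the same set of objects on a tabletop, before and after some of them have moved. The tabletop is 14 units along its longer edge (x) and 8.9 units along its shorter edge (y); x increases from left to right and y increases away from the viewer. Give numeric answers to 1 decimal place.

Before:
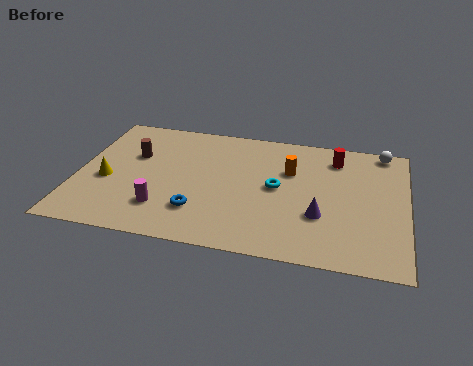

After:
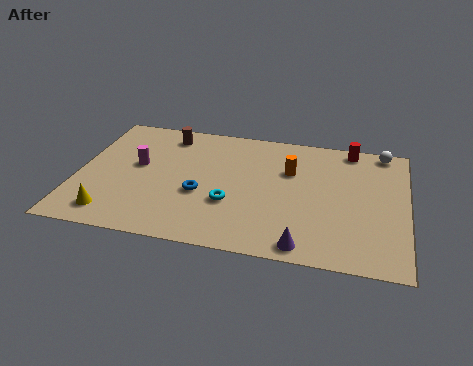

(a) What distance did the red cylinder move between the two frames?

1.0

The red cylinder moved from about (10.9, 7.2) to (11.5, 8.0), a distance of √(0.6² + 0.8²) ≈ 1.0.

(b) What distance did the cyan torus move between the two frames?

2.4

From (8.5, 4.6) to (6.6, 3.1), the cyan torus covered √(1.9² + 1.5²) ≈ 2.4 units.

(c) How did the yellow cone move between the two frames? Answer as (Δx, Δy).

(0.4, -2.3)

The yellow cone started near (1.3, 3.7) and ended near (1.7, 1.4).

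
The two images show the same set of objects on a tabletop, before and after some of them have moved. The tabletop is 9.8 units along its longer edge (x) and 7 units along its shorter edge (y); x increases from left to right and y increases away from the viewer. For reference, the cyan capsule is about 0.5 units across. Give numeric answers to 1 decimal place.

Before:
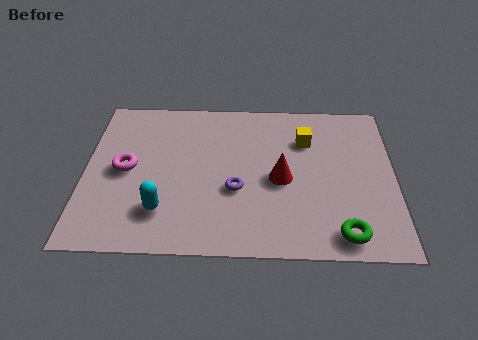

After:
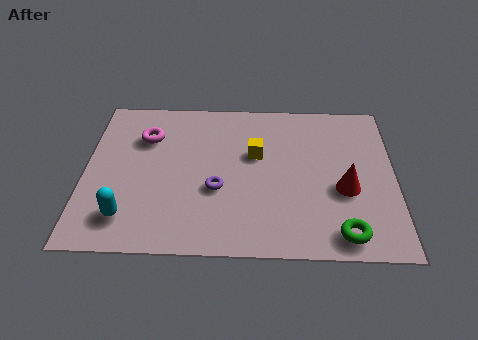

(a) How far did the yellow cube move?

1.7

The yellow cube was near (7.0, 5.0) before and (5.4, 4.3) after, so it travelled √(1.6² + 0.7²) ≈ 1.7 units.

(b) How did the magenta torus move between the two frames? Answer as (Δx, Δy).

(0.6, 1.5)

From the two frames, the magenta torus sits at roughly (1.3, 3.5) before and (1.9, 5.0) after.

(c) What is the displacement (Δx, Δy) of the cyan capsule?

(-1.1, -0.3)

From the two frames, the cyan capsule sits at roughly (2.5, 1.7) before and (1.4, 1.4) after.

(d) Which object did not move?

the green torus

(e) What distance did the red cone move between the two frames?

2.0

The red cone moved from about (6.2, 3.2) to (8.2, 2.8), a distance of √(2.0² + 0.4²) ≈ 2.0.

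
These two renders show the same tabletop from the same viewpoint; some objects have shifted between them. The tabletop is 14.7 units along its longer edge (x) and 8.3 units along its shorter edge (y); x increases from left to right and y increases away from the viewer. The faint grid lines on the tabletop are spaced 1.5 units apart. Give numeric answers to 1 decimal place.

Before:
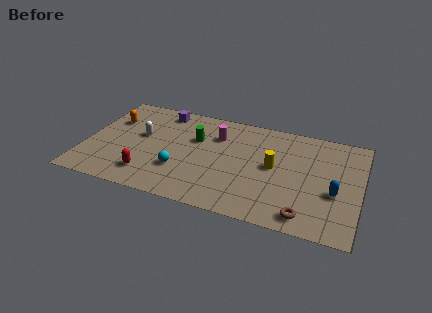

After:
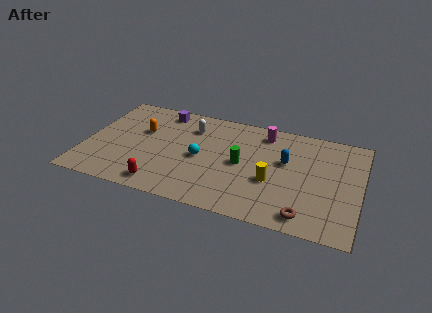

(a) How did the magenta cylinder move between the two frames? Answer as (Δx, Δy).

(2.5, 1.0)

From the two frames, the magenta cylinder sits at roughly (6.9, 6.0) before and (9.4, 7.0) after.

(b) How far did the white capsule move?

3.0

The white capsule was near (2.9, 4.8) before and (5.5, 6.3) after, so it travelled √(2.6² + 1.5²) ≈ 3.0 units.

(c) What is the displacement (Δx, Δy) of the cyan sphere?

(1.0, 1.3)

The cyan sphere started near (5.2, 2.6) and ended near (6.2, 3.9).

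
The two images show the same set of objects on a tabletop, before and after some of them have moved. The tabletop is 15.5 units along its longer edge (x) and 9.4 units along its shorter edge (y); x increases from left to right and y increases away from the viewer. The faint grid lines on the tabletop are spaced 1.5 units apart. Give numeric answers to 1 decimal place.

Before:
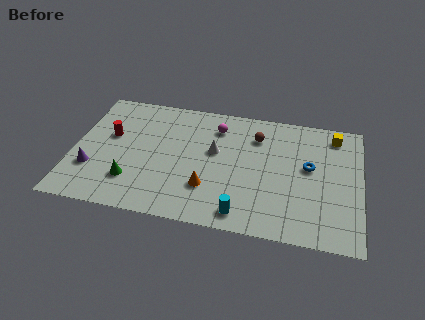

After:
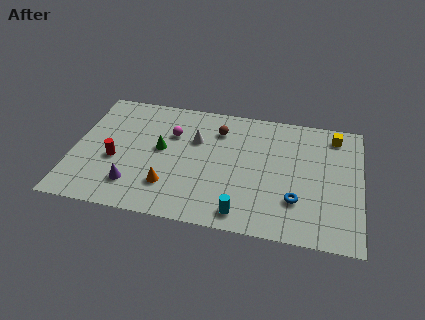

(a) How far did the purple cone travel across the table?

2.4

The purple cone moved from about (1.1, 2.9) to (3.4, 2.1), a distance of √(2.3² + 0.8²) ≈ 2.4.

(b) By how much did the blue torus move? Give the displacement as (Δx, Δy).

(-0.6, -2.6)

From the two frames, the blue torus sits at roughly (12.7, 5.3) before and (12.1, 2.7) after.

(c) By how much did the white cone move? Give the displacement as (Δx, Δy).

(-1.1, 0.7)

The white cone was at about (7.6, 5.5) and moved to about (6.5, 6.2).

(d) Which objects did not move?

the cyan cylinder and the yellow cube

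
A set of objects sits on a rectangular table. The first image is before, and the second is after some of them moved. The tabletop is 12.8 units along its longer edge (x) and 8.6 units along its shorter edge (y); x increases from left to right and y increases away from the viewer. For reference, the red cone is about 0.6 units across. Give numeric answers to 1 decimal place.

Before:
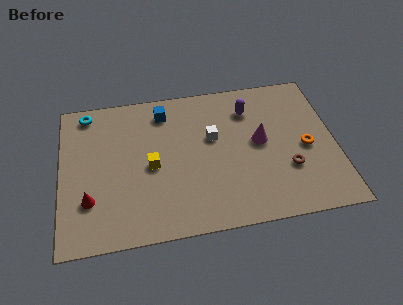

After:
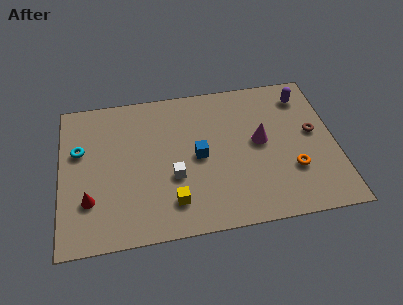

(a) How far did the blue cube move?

3.3

The blue cube was near (4.9, 7.1) before and (6.4, 4.2) after, so it travelled √(1.5² + 2.9²) ≈ 3.3 units.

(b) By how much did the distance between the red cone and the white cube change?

-2.4

The distance was about 6.4 in the first image and 4.0 in the second, so they moved 2.4 units closer together.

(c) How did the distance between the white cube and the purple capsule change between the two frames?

+5.1

They were about 2.3 units apart before and 7.4 after — 5.1 units further apart.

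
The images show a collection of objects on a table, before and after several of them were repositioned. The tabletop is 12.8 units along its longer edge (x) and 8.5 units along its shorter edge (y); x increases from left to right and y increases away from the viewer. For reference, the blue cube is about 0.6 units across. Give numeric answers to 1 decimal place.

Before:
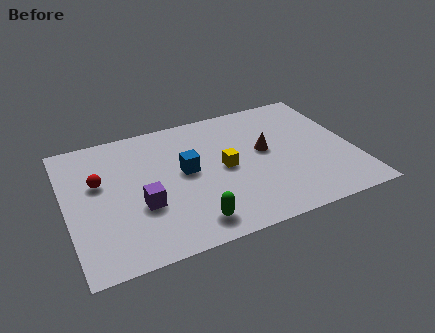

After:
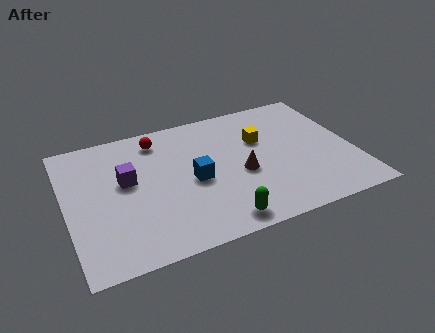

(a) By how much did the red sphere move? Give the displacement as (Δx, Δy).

(2.8, 1.9)

The red sphere was at about (1.5, 5.2) and moved to about (4.3, 7.1).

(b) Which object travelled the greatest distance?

the red sphere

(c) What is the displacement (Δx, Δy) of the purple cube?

(-0.5, 1.8)

The purple cube started near (3.2, 3.1) and ended near (2.7, 4.9).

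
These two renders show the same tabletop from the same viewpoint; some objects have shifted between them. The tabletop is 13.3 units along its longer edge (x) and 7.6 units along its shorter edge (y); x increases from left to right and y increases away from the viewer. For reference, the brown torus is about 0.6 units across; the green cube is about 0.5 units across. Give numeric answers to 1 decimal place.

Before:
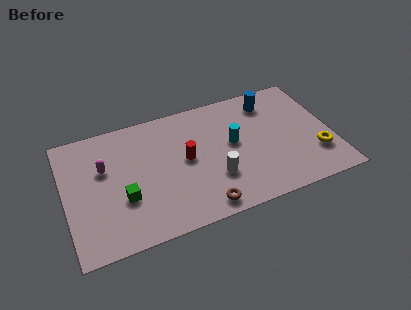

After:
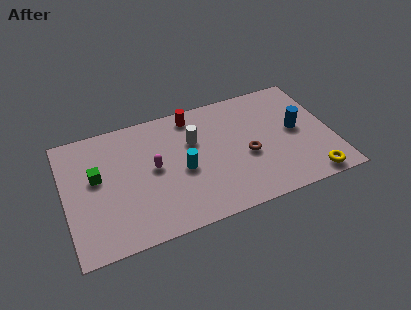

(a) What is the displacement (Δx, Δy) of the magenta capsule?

(2.4, -0.8)

The magenta capsule was at about (2.0, 4.8) and moved to about (4.4, 4.0).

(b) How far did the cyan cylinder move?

2.7

From (8.4, 4.2) to (5.8, 3.4), the cyan cylinder covered √(2.6² + 0.8²) ≈ 2.7 units.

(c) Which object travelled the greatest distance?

the brown torus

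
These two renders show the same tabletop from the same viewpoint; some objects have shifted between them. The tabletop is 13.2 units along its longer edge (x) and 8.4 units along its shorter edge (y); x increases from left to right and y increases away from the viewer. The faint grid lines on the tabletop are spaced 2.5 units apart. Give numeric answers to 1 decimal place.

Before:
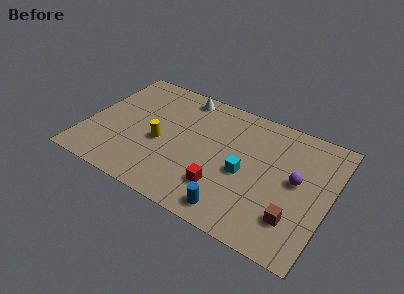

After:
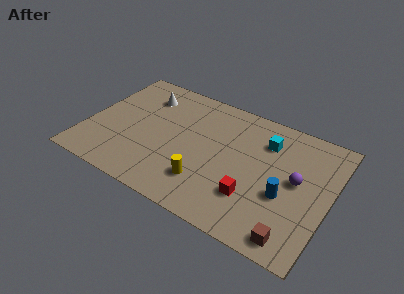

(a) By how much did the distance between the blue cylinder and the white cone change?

+1.4

The distance was about 7.4 in the first image and 8.8 in the second, so they moved 1.4 units further apart.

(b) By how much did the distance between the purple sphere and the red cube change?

-1.4

The distance was about 4.4 in the first image and 3.0 in the second, so they moved 1.4 units closer together.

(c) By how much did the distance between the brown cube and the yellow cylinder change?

-2.6

Before: roughly 7.6 units apart; after: 5.0. That's 2.6 units closer together.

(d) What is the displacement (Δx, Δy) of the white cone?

(-2.0, -0.9)

From the two frames, the white cone sits at roughly (4.7, 7.4) before and (2.7, 6.5) after.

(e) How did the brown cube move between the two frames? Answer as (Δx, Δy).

(0.1, -1.1)

The brown cube was at about (11.6, 2.1) and moved to about (11.7, 1.0).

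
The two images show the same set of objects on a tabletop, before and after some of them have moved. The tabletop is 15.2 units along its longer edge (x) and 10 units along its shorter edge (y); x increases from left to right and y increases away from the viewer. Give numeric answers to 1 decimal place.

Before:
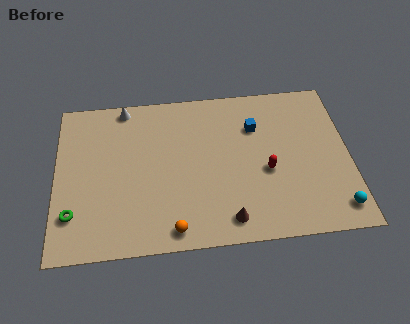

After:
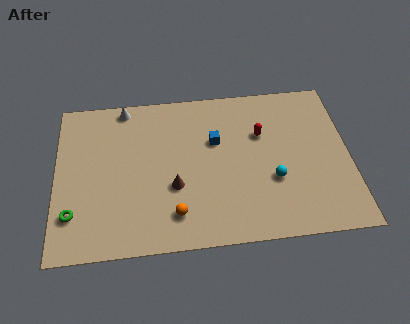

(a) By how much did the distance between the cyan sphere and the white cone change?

-3.8

Before: roughly 13.2 units apart; after: 9.4. That's 3.8 units closer together.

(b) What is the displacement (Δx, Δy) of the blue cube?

(-2.1, -0.7)

The blue cube was at about (10.4, 7.1) and moved to about (8.3, 6.4).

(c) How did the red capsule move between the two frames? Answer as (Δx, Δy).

(-0.2, 2.4)

From the two frames, the red capsule sits at roughly (10.9, 4.2) before and (10.7, 6.6) after.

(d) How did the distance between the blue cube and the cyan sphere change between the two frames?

-2.9

Before: roughly 6.9 units apart; after: 4.0. That's 2.9 units closer together.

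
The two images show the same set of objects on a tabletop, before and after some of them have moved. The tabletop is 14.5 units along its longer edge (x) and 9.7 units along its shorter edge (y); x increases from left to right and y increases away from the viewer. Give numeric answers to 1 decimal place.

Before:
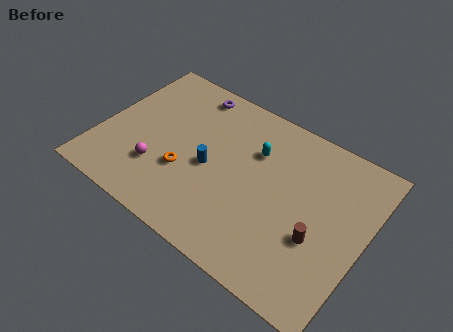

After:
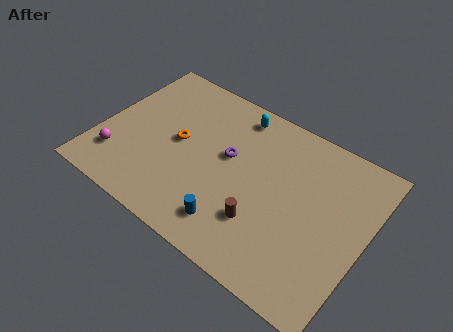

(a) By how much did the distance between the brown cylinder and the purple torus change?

-5.7

The distance was about 9.4 in the first image and 3.7 in the second, so they moved 5.7 units closer together.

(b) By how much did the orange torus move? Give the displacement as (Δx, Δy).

(-0.7, 1.6)

The orange torus started near (4.9, 3.4) and ended near (4.2, 5.0).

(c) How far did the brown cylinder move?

3.0

The brown cylinder moved from about (12.2, 3.6) to (9.3, 2.8), a distance of √(2.9² + 0.8²) ≈ 3.0.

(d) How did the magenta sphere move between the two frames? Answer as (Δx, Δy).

(-2.2, -0.5)

From the two frames, the magenta sphere sits at roughly (3.5, 2.8) before and (1.3, 2.3) after.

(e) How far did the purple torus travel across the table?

4.0

The purple torus moved from about (4.2, 8.5) to (6.9, 5.6), a distance of √(2.7² + 2.9²) ≈ 4.0.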